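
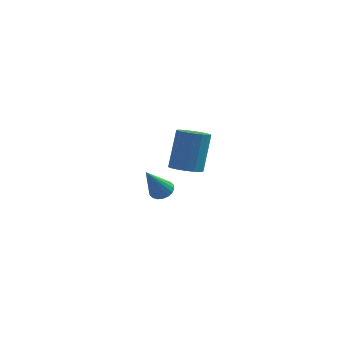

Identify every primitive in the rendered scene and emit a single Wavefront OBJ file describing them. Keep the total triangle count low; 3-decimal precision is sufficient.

v -3.001 1.494 -3.657
v -2.474 1.493 -3.499
v -3.439 0.646 -2.203
v -2.559 1.702 -3.403
v -2.732 1.869 -3.357
v -2.958 1.962 -3.371
v -3.192 1.963 -3.442
v -3.389 1.87 -3.555
v -3.508 1.704 -3.688
v -3.527 1.495 -3.815
v -3.442 1.287 -3.911
v -3.269 1.12 -3.957
v -3.043 1.026 -3.943
v -2.809 1.026 -3.873
v -2.612 1.118 -3.759
v -2.493 1.285 -3.626
v -0.859 -3.591 0.646
v -0.313 -3.274 0.454
v -0.175 -2.551 2.042
v -0.721 -2.869 2.234
v -0.546 -3.073 0.383
v -0.409 -2.35 1.971
v -0.851 -2.991 0.372
v -0.714 -2.268 1.96
v -1.158 -3.047 0.424
v -1.02 -2.324 2.012
v -1.396 -3.227 0.527
v -1.258 -2.504 2.115
v -1.511 -3.491 0.657
v -1.373 -2.768 2.245
v -1.477 -3.778 0.784
v -1.339 -3.055 2.372
v -1.301 -4.022 0.88
v -1.163 -3.299 2.468
v -1.024 -4.168 0.923
v -0.886 -3.445 2.51
v -0.709 -4.181 0.902
v -0.571 -3.458 2.489
v -0.428 -4.06 0.822
v -0.291 -3.337 2.41
v -0.246 -3.831 0.702
v -0.109 -3.108 2.29
v -0.205 -3.547 0.569
v -0.067 -2.825 2.157
f 2 1 4
f 2 4 3
f 4 1 5
f 4 5 3
f 5 1 6
f 5 6 3
f 6 1 7
f 6 7 3
f 7 1 8
f 7 8 3
f 8 1 9
f 8 9 3
f 9 1 10
f 9 10 3
f 10 1 11
f 10 11 3
f 11 1 12
f 11 12 3
f 12 1 13
f 12 13 3
f 13 1 14
f 13 14 3
f 14 1 15
f 14 15 3
f 15 1 16
f 15 16 3
f 16 1 2
f 16 2 3
f 18 17 21
f 18 21 19
f 19 21 22
f 19 22 20
f 21 17 23
f 21 23 22
f 22 23 24
f 22 24 20
f 23 17 25
f 23 25 24
f 24 25 26
f 24 26 20
f 25 17 27
f 25 27 26
f 26 27 28
f 26 28 20
f 27 17 29
f 27 29 28
f 28 29 30
f 28 30 20
f 29 17 31
f 29 31 30
f 30 31 32
f 30 32 20
f 31 17 33
f 31 33 32
f 32 33 34
f 32 34 20
f 33 17 35
f 33 35 34
f 34 35 36
f 34 36 20
f 35 17 37
f 35 37 36
f 36 37 38
f 36 38 20
f 37 17 39
f 37 39 38
f 38 39 40
f 38 40 20
f 39 17 41
f 39 41 40
f 40 41 42
f 40 42 20
f 41 17 43
f 41 43 42
f 42 43 44
f 42 44 20
f 43 17 18
f 43 18 44
f 44 18 19
f 44 19 20



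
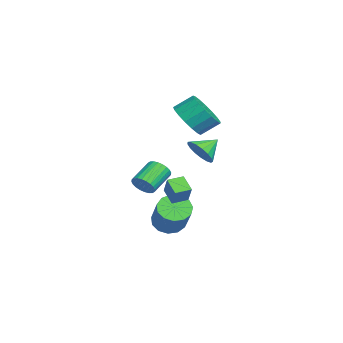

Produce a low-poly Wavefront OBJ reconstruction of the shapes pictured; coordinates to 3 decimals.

v -3.4 -0.949 3.318
v -3 -0.31 2.545
v -3.101 0.629 3.269
v -3.5 -0.011 4.042
v -3.51 -0.301 2.462
v -3.611 0.638 3.186
v -3.995 -0.44 2.575
v -4.095 0.499 3.299
v -4.343 -0.696 2.858
v -4.444 0.243 3.582
v -4.476 -1.01 3.247
v -4.576 -0.071 3.971
v -4.361 -1.31 3.652
v -4.462 -0.371 4.376
v -4.027 -1.528 3.98
v -4.128 -0.589 4.704
v -3.549 -1.613 4.157
v -3.649 -0.674 4.881
v -3.036 -1.546 4.142
v -3.137 -0.607 4.866
v -2.607 -1.343 3.937
v -2.708 -0.404 4.662
v -2.36 -1.049 3.591
v -2.46 -0.11 4.316
v -2.35 -0.733 3.183
v -2.451 0.206 3.907
v -2.581 -0.466 2.805
v -2.682 0.473 3.529
v -1.012 -2.969 -0.067
v -0.655 -3.024 0.473
v -1.65 -2.286 1.207
v -2.008 -2.231 0.667
v -0.566 -2.808 0.377
v -1.561 -2.069 1.11
v -0.544 -2.615 0.213
v -1.539 -1.877 0.946
v -0.594 -2.477 0.006
v -1.589 -1.739 0.739
v -0.707 -2.414 -0.212
v -1.703 -1.676 0.522
v -0.867 -2.435 -0.408
v -1.863 -1.697 0.326
v -1.049 -2.537 -0.551
v -2.045 -1.799 0.182
v -1.226 -2.706 -0.621
v -2.221 -1.967 0.112
v -1.37 -2.914 -0.607
v -2.365 -2.176 0.127
v -1.459 -3.131 -0.51
v -2.454 -2.392 0.223
v -1.481 -3.323 -0.346
v -2.476 -2.585 0.387
v -1.431 -3.461 -0.139
v -2.426 -2.723 0.594
v -1.317 -3.524 0.078
v -2.313 -2.786 0.812
v -1.157 -3.503 0.274
v -2.153 -2.765 1.008
v -0.975 -3.401 0.418
v -1.971 -2.663 1.151
v -0.799 -3.233 0.488
v -1.794 -2.494 1.221
v -1.11 -1.772 -2.358
v -0.519 -1.806 -2.968
v 0.961 -1.502 -1.553
v 0.37 -1.468 -0.942
v -0.649 -1.346 -2.931
v 0.831 -1.043 -1.516
v -0.925 -1.022 -2.712
v 0.555 -0.718 -1.297
v -1.259 -0.935 -2.381
v 0.221 -0.632 -0.966
v -1.547 -1.114 -2.042
v -0.067 -0.811 -0.627
v -1.695 -1.502 -1.803
v -0.215 -1.199 -0.388
v -1.658 -1.976 -1.741
v -0.178 -1.672 -0.326
v -1.447 -2.384 -1.874
v 0.033 -2.081 -0.459
v -1.129 -2.598 -2.161
v 0.351 -2.295 -0.746
v -0.805 -2.55 -2.51
v 0.675 -2.247 -1.095
v -0.577 -2.255 -2.811
v 0.903 -1.951 -1.396
v -2.872 -0.331 1.456
v -2.52 0.277 0.959
v -3.408 0.511 2.104
v -2.877 0.192 0.773
v -3.233 -0.012 0.743
v -3.506 -0.29 0.877
v -3.634 -0.576 1.143
v -3.587 -0.807 1.481
v -3.376 -0.928 1.813
v -3.05 -0.913 2.063
v -2.682 -0.764 2.174
v -2.358 -0.515 2.121
v -2.152 -0.225 1.915
v -2.11 0.041 1.604
v -2.243 0.222 1.259
v 0.79 -1.596 -0.505
v 0.117 -1.975 0.065
v 0.463 -0.852 -0.397
v -0.21 -1.23 0.173
v 1.47 -1.43 0.407
v 0.797 -1.808 0.977
v 1.143 -0.685 0.515
v 0.47 -1.064 1.085
f 2 1 5
f 2 5 3
f 3 5 6
f 3 6 4
f 5 1 7
f 5 7 6
f 6 7 8
f 6 8 4
f 7 1 9
f 7 9 8
f 8 9 10
f 8 10 4
f 9 1 11
f 9 11 10
f 10 11 12
f 10 12 4
f 11 1 13
f 11 13 12
f 12 13 14
f 12 14 4
f 13 1 15
f 13 15 14
f 14 15 16
f 14 16 4
f 15 1 17
f 15 17 16
f 16 17 18
f 16 18 4
f 17 1 19
f 17 19 18
f 18 19 20
f 18 20 4
f 19 1 21
f 19 21 20
f 20 21 22
f 20 22 4
f 21 1 23
f 21 23 22
f 22 23 24
f 22 24 4
f 23 1 25
f 23 25 24
f 24 25 26
f 24 26 4
f 25 1 27
f 25 27 26
f 26 27 28
f 26 28 4
f 27 1 2
f 27 2 28
f 28 2 3
f 28 3 4
f 30 29 33
f 30 33 31
f 31 33 34
f 31 34 32
f 33 29 35
f 33 35 34
f 34 35 36
f 34 36 32
f 35 29 37
f 35 37 36
f 36 37 38
f 36 38 32
f 37 29 39
f 37 39 38
f 38 39 40
f 38 40 32
f 39 29 41
f 39 41 40
f 40 41 42
f 40 42 32
f 41 29 43
f 41 43 42
f 42 43 44
f 42 44 32
f 43 29 45
f 43 45 44
f 44 45 46
f 44 46 32
f 45 29 47
f 45 47 46
f 46 47 48
f 46 48 32
f 47 29 49
f 47 49 48
f 48 49 50
f 48 50 32
f 49 29 51
f 49 51 50
f 50 51 52
f 50 52 32
f 51 29 53
f 51 53 52
f 52 53 54
f 52 54 32
f 53 29 55
f 53 55 54
f 54 55 56
f 54 56 32
f 55 29 57
f 55 57 56
f 56 57 58
f 56 58 32
f 57 29 59
f 57 59 58
f 58 59 60
f 58 60 32
f 59 29 61
f 59 61 60
f 60 61 62
f 60 62 32
f 61 29 30
f 61 30 62
f 62 30 31
f 62 31 32
f 64 63 67
f 64 67 65
f 65 67 68
f 65 68 66
f 67 63 69
f 67 69 68
f 68 69 70
f 68 70 66
f 69 63 71
f 69 71 70
f 70 71 72
f 70 72 66
f 71 63 73
f 71 73 72
f 72 73 74
f 72 74 66
f 73 63 75
f 73 75 74
f 74 75 76
f 74 76 66
f 75 63 77
f 75 77 76
f 76 77 78
f 76 78 66
f 77 63 79
f 77 79 78
f 78 79 80
f 78 80 66
f 79 63 81
f 79 81 80
f 80 81 82
f 80 82 66
f 81 63 83
f 81 83 82
f 82 83 84
f 82 84 66
f 83 63 85
f 83 85 84
f 84 85 86
f 84 86 66
f 85 63 64
f 85 64 86
f 86 64 65
f 86 65 66
f 88 87 90
f 88 90 89
f 90 87 91
f 90 91 89
f 91 87 92
f 91 92 89
f 92 87 93
f 92 93 89
f 93 87 94
f 93 94 89
f 94 87 95
f 94 95 89
f 95 87 96
f 95 96 89
f 96 87 97
f 96 97 89
f 97 87 98
f 97 98 89
f 98 87 99
f 98 99 89
f 99 87 100
f 99 100 89
f 100 87 101
f 100 101 89
f 101 87 88
f 101 88 89
f 103 105 102
f 106 103 102
f 102 105 104
f 104 106 102
f 103 109 105
f 107 103 106
f 107 109 103
f 105 109 104
f 108 106 104
f 104 109 108
f 108 107 106
f 109 107 108



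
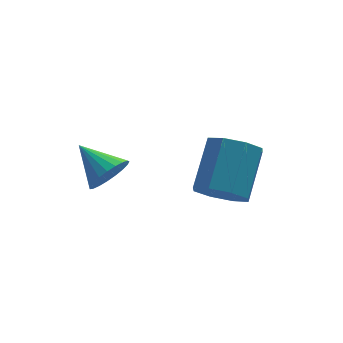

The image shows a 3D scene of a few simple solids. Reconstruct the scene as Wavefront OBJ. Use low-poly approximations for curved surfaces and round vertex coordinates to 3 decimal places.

v 0.898 -0.069 -2.538
v 1.821 -0.252 -2.956
v 2.706 1.167 -1.62
v 1.782 1.349 -1.202
v 1.435 0.332 -3.32
v 2.32 1.75 -1.984
v 0.734 0.68 -3.225
v 1.619 2.099 -1.89
v 0.129 0.589 -2.728
v 1.014 2.008 -1.393
v -0.026 0.113 -2.12
v 0.859 1.532 -0.784
v 0.36 -0.47 -1.756
v 1.245 0.948 -0.42
v 1.061 -0.819 -1.85
v 1.946 0.6 -0.515
v 1.666 -0.728 -2.347
v 2.551 0.691 -1.012
v -2.247 3.215 -3.522
v -1.639 3.817 -3.833
v -3.073 4.465 -2.718
v -1.9 3.821 -4.107
v -2.222 3.72 -4.279
v -2.547 3.532 -4.321
v -2.821 3.289 -4.225
v -2.996 3.033 -4.007
v -3.041 2.809 -3.706
v -2.949 2.655 -3.373
v -2.736 2.598 -3.065
v -2.438 2.648 -2.837
v -2.107 2.796 -2.727
v -1.801 3.016 -2.755
v -1.572 3.271 -2.915
v -1.459 3.516 -3.181
v -1.483 3.709 -3.505
f 2 1 5
f 2 5 3
f 3 5 6
f 3 6 4
f 5 1 7
f 5 7 6
f 6 7 8
f 6 8 4
f 7 1 9
f 7 9 8
f 8 9 10
f 8 10 4
f 9 1 11
f 9 11 10
f 10 11 12
f 10 12 4
f 11 1 13
f 11 13 12
f 12 13 14
f 12 14 4
f 13 1 15
f 13 15 14
f 14 15 16
f 14 16 4
f 15 1 17
f 15 17 16
f 16 17 18
f 16 18 4
f 17 1 2
f 17 2 18
f 18 2 3
f 18 3 4
f 20 19 22
f 20 22 21
f 22 19 23
f 22 23 21
f 23 19 24
f 23 24 21
f 24 19 25
f 24 25 21
f 25 19 26
f 25 26 21
f 26 19 27
f 26 27 21
f 27 19 28
f 27 28 21
f 28 19 29
f 28 29 21
f 29 19 30
f 29 30 21
f 30 19 31
f 30 31 21
f 31 19 32
f 31 32 21
f 32 19 33
f 32 33 21
f 33 19 34
f 33 34 21
f 34 19 35
f 34 35 21
f 35 19 20
f 35 20 21



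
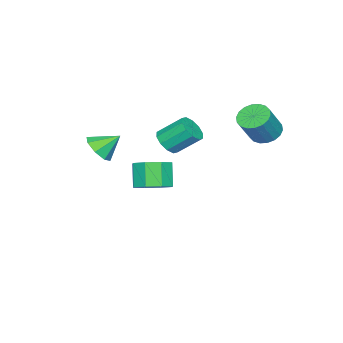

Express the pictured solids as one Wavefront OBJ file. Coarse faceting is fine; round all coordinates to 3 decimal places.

v -2.134 -0.861 0.833
v -1.603 -1.139 1.362
v -2.035 0.002 2.397
v -2.566 0.281 1.867
v -1.376 -0.8 1.082
v -1.808 0.341 2.117
v -1.439 -0.484 0.707
v -1.871 0.657 1.742
v -1.768 -0.312 0.38
v -2.2 0.829 1.415
v -2.236 -0.349 0.226
v -2.668 0.792 1.26
v -2.665 -0.582 0.303
v -3.097 0.559 1.338
v -2.892 -0.921 0.583
v -3.324 0.22 1.618
v -2.829 -1.237 0.958
v -3.261 -0.096 1.993
v -2.5 -1.409 1.285
v -2.932 -0.268 2.32
v -2.032 -1.372 1.44
v -2.464 -0.231 2.474
v 3.027 -1.533 2.557
v 3.606 -1.744 3.17
v 2.473 -0.707 3.363
v 3.81 -1.236 2.791
v 3.556 -0.902 2.275
v 2.991 -0.937 1.923
v 2.448 -1.321 1.943
v 2.243 -1.829 2.322
v 2.498 -2.163 2.839
v 3.062 -2.128 3.19
v -2.223 -1.707 -2.542
v -1.427 -2.325 -2.329
v -2.082 -2.732 -1.065
v -2.877 -2.113 -1.278
v -1.328 -1.597 -2.044
v -1.982 -2.004 -0.78
v -1.753 -0.933 -2.05
v -2.407 -1.34 -0.786
v -2.453 -0.722 -2.344
v -3.107 -1.129 -1.081
v -3.018 -1.088 -2.755
v -3.673 -1.495 -1.491
v -3.118 -1.816 -3.04
v -3.772 -2.223 -1.776
v -2.693 -2.48 -3.034
v -3.347 -2.887 -1.77
v -1.993 -2.691 -2.739
v -2.647 -3.098 -1.476
v -3.159 3.861 2.29
v -2.527 4.27 1.896
v -1.549 4.089 3.276
v -2.181 3.679 3.67
v -2.715 4.551 2.067
v -1.738 4.369 3.446
v -2.991 4.694 2.282
v -2.014 4.513 3.661
v -3.301 4.673 2.498
v -2.324 4.491 3.877
v -3.582 4.49 2.674
v -2.605 4.309 4.053
v -3.78 4.183 2.773
v -2.802 4.002 4.152
v -3.854 3.812 2.777
v -2.877 3.631 4.156
v -3.791 3.451 2.684
v -2.813 3.27 4.064
v -3.602 3.171 2.514
v -2.625 2.989 3.893
v -3.326 3.027 2.299
v -2.349 2.846 3.678
v -3.016 3.049 2.083
v -2.039 2.867 3.462
v -2.735 3.231 1.907
v -1.758 3.05 3.286
v -2.538 3.538 1.808
v -1.56 3.357 3.187
v -2.463 3.909 1.804
v -1.486 3.728 3.183
f 2 1 5
f 2 5 3
f 3 5 6
f 3 6 4
f 5 1 7
f 5 7 6
f 6 7 8
f 6 8 4
f 7 1 9
f 7 9 8
f 8 9 10
f 8 10 4
f 9 1 11
f 9 11 10
f 10 11 12
f 10 12 4
f 11 1 13
f 11 13 12
f 12 13 14
f 12 14 4
f 13 1 15
f 13 15 14
f 14 15 16
f 14 16 4
f 15 1 17
f 15 17 16
f 16 17 18
f 16 18 4
f 17 1 19
f 17 19 18
f 18 19 20
f 18 20 4
f 19 1 21
f 19 21 20
f 20 21 22
f 20 22 4
f 21 1 2
f 21 2 22
f 22 2 3
f 22 3 4
f 24 23 26
f 24 26 25
f 26 23 27
f 26 27 25
f 27 23 28
f 27 28 25
f 28 23 29
f 28 29 25
f 29 23 30
f 29 30 25
f 30 23 31
f 30 31 25
f 31 23 32
f 31 32 25
f 32 23 24
f 32 24 25
f 34 33 37
f 34 37 35
f 35 37 38
f 35 38 36
f 37 33 39
f 37 39 38
f 38 39 40
f 38 40 36
f 39 33 41
f 39 41 40
f 40 41 42
f 40 42 36
f 41 33 43
f 41 43 42
f 42 43 44
f 42 44 36
f 43 33 45
f 43 45 44
f 44 45 46
f 44 46 36
f 45 33 47
f 45 47 46
f 46 47 48
f 46 48 36
f 47 33 49
f 47 49 48
f 48 49 50
f 48 50 36
f 49 33 34
f 49 34 50
f 50 34 35
f 50 35 36
f 52 51 55
f 52 55 53
f 53 55 56
f 53 56 54
f 55 51 57
f 55 57 56
f 56 57 58
f 56 58 54
f 57 51 59
f 57 59 58
f 58 59 60
f 58 60 54
f 59 51 61
f 59 61 60
f 60 61 62
f 60 62 54
f 61 51 63
f 61 63 62
f 62 63 64
f 62 64 54
f 63 51 65
f 63 65 64
f 64 65 66
f 64 66 54
f 65 51 67
f 65 67 66
f 66 67 68
f 66 68 54
f 67 51 69
f 67 69 68
f 68 69 70
f 68 70 54
f 69 51 71
f 69 71 70
f 70 71 72
f 70 72 54
f 71 51 73
f 71 73 72
f 72 73 74
f 72 74 54
f 73 51 75
f 73 75 74
f 74 75 76
f 74 76 54
f 75 51 77
f 75 77 76
f 76 77 78
f 76 78 54
f 77 51 79
f 77 79 78
f 78 79 80
f 78 80 54
f 79 51 52
f 79 52 80
f 80 52 53
f 80 53 54



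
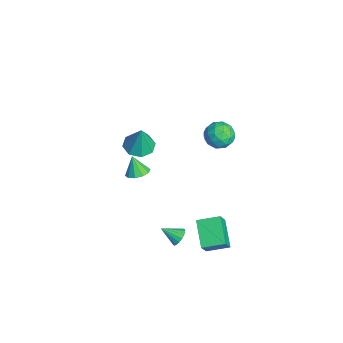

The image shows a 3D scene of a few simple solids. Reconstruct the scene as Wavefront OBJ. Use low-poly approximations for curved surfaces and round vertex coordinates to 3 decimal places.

v 2.445 2.156 -3.709
v 3.184 1.687 -2.418
v 2.695 3.606 -3.325
v 3.434 3.136 -2.034
v 4.166 2.124 -4.706
v 4.905 1.654 -3.415
v 4.416 3.573 -4.322
v 5.155 3.104 -3.031
v 0.28 4.238 3.95
v 1.095 4.473 3.365
v 0.705 2.627 3.895
v 1.52 2.862 3.31
v 1.495 3.151 4.299
v 1.232 4.147 4.333
v 0.568 2.953 2.927
v 0.305 3.949 2.961
v 1.273 3.679 2.733
v 1.846 3.802 3.58
v -0.046 3.298 3.68
v 0.527 3.421 4.527
v 0.65 4.497 3.662
v 1.15 2.603 3.598
v 1.136 2.773 4.179
v 1.614 2.911 3.835
v 0.731 4.305 4.231
v 1.21 4.444 3.887
v 1.445 3.667 4.436
v 0.59 2.656 3.373
v 1.069 2.795 3.029
v 0.186 4.189 3.425
v 0.664 4.327 3.081
v 0.355 3.433 2.824
v 1.233 4.168 2.947
v 1.484 3.221 2.915
v 0.924 3.275 2.69
v 0.769 3.86 2.71
v 1.57 4.24 3.445
v 1.821 3.293 3.413
v 1.806 3.464 3.994
v 1.651 4.049 4.014
v 1.675 3.774 3.073
v -0.021 3.807 3.847
v 0.23 2.86 3.815
v 0.149 3.051 3.246
v -0.006 3.636 3.266
v 0.316 3.879 4.345
v 0.567 2.932 4.313
v 1.031 3.24 4.55
v 0.876 3.825 4.57
v 0.125 3.326 4.187
v 1.572 -1.595 1.515
v 2.02 -2.245 1.553
v 1.108 -1.845 2.725
v 2.28 -1.871 1.73
v 2.27 -1.393 1.824
v 1.993 -0.991 1.801
v 1.555 -0.82 1.668
v 1.124 -0.946 1.477
v 0.864 -1.319 1.3
v 0.874 -1.798 1.205
v 1.151 -2.199 1.229
v 1.589 -2.37 1.362
v -4.139 -0.538 -1.594
v -3.392 0.197 -1.807
v -3.641 -0.462 0.414
v -4.121 0.53 -1.639
v -4.861 0.237 -1.444
v -5.178 -0.51 -1.337
v -4.886 -1.274 -1.38
v -4.157 -1.607 -1.548
v -3.418 -1.314 -1.743
v -3.101 -0.567 -1.851
v 3.707 0.522 -3.368
v 4.228 0.617 -2.957
v 3.333 -0.522 -2.652
v 3.993 0.792 -2.825
v 3.693 0.904 -2.818
v 3.396 0.929 -2.936
v 3.17 0.861 -3.154
v 3.067 0.715 -3.42
v 3.111 0.525 -3.675
v 3.292 0.334 -3.859
v 3.567 0.186 -3.931
v 3.874 0.115 -3.873
v 4.144 0.138 -3.7
v 4.313 0.248 -3.451
v 4.343 0.421 -3.183
f 2 4 1
f 5 2 1
f 1 4 3
f 3 5 1
f 2 8 4
f 6 2 5
f 6 8 2
f 4 8 3
f 7 5 3
f 3 8 7
f 7 6 5
f 8 6 7
f 9 46 25
f 46 20 49
f 25 49 14
f 46 49 25
f 9 25 21
f 25 14 26
f 21 26 10
f 25 26 21
f 9 21 30
f 21 10 31
f 30 31 16
f 21 31 30
f 9 30 42
f 30 16 45
f 42 45 19
f 30 45 42
f 9 42 46
f 42 19 50
f 46 50 20
f 42 50 46
f 10 26 37
f 26 14 40
f 37 40 18
f 26 40 37
f 14 49 27
f 49 20 48
f 27 48 13
f 49 48 27
f 20 50 47
f 50 19 43
f 47 43 11
f 50 43 47
f 19 45 44
f 45 16 32
f 44 32 15
f 45 32 44
f 16 31 36
f 31 10 33
f 36 33 17
f 31 33 36
f 12 38 24
f 38 18 39
f 24 39 13
f 38 39 24
f 12 24 22
f 24 13 23
f 22 23 11
f 24 23 22
f 12 22 29
f 22 11 28
f 29 28 15
f 22 28 29
f 12 29 34
f 29 15 35
f 34 35 17
f 29 35 34
f 12 34 38
f 34 17 41
f 38 41 18
f 34 41 38
f 13 39 27
f 39 18 40
f 27 40 14
f 39 40 27
f 11 23 47
f 23 13 48
f 47 48 20
f 23 48 47
f 15 28 44
f 28 11 43
f 44 43 19
f 28 43 44
f 17 35 36
f 35 15 32
f 36 32 16
f 35 32 36
f 18 41 37
f 41 17 33
f 37 33 10
f 41 33 37
f 52 51 54
f 52 54 53
f 54 51 55
f 54 55 53
f 55 51 56
f 55 56 53
f 56 51 57
f 56 57 53
f 57 51 58
f 57 58 53
f 58 51 59
f 58 59 53
f 59 51 60
f 59 60 53
f 60 51 61
f 60 61 53
f 61 51 62
f 61 62 53
f 62 51 52
f 62 52 53
f 64 63 66
f 64 66 65
f 66 63 67
f 66 67 65
f 67 63 68
f 67 68 65
f 68 63 69
f 68 69 65
f 69 63 70
f 69 70 65
f 70 63 71
f 70 71 65
f 71 63 72
f 71 72 65
f 72 63 64
f 72 64 65
f 74 73 76
f 74 76 75
f 76 73 77
f 76 77 75
f 77 73 78
f 77 78 75
f 78 73 79
f 78 79 75
f 79 73 80
f 79 80 75
f 80 73 81
f 80 81 75
f 81 73 82
f 81 82 75
f 82 73 83
f 82 83 75
f 83 73 84
f 83 84 75
f 84 73 85
f 84 85 75
f 85 73 86
f 85 86 75
f 86 73 87
f 86 87 75
f 87 73 74
f 87 74 75



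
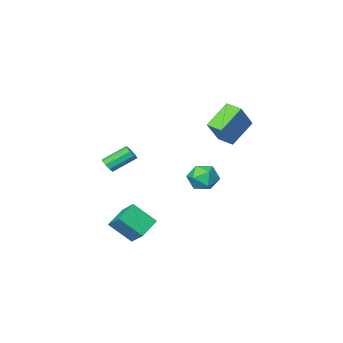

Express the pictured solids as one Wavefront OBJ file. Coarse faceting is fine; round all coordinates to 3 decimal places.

v -2.865 -2.43 0.561
v -4.274 -2.698 1.775
v -3.183 -1.507 0.395
v -4.592 -1.775 1.61
v -1.708 -1.765 2.05
v -3.117 -2.033 3.265
v -2.026 -0.842 1.885
v -3.435 -1.11 3.099
v 3.094 -2.368 -3.381
v 2.986 -1.413 -2.613
v 2.148 -1.556 -4.522
v 2.04 -0.602 -3.754
v 4.28 -1.778 -3.946
v 4.172 -0.824 -3.178
v 3.334 -0.967 -5.087
v 3.226 -0.012 -4.319
v 3.251 -3.637 -0.567
v 3.422 -3.926 -0.183
v 2.221 -3.452 0.71
v 2.049 -3.163 0.327
v 3.562 -3.607 -0.164
v 2.361 -3.133 0.729
v 3.556 -3.302 -0.333
v 2.355 -2.828 0.56
v 3.407 -3.154 -0.612
v 2.206 -2.68 0.281
v 3.185 -3.232 -0.869
v 1.984 -2.758 0.024
v 2.994 -3.499 -0.985
v 1.792 -3.026 -0.092
v 2.922 -3.831 -0.905
v 1.721 -3.357 -0.012
v 3.005 -4.072 -0.666
v 1.803 -3.598 0.227
v 3.202 -4.11 -0.381
v 2.001 -3.636 0.512
v -3.444 -3.136 -2.778
v -2.521 -2.904 -3.046
v -2.979 -4.636 -2.474
v -2.056 -4.404 -2.742
v -2.439 -4.028 -1.911
v -2.726 -3.102 -2.099
v -2.774 -4.438 -3.421
v -3.061 -3.512 -3.609
v -2.107 -3.709 -3.443
v -1.9 -3.456 -2.51
v -3.6 -4.084 -3.01
v -3.393 -3.831 -2.077
f 2 4 1
f 5 2 1
f 1 4 3
f 3 5 1
f 2 8 4
f 6 2 5
f 6 8 2
f 4 8 3
f 7 5 3
f 3 8 7
f 7 6 5
f 8 6 7
f 10 12 9
f 13 10 9
f 9 12 11
f 11 13 9
f 10 16 12
f 14 10 13
f 14 16 10
f 12 16 11
f 15 13 11
f 11 16 15
f 15 14 13
f 16 14 15
f 18 17 21
f 18 21 19
f 19 21 22
f 19 22 20
f 21 17 23
f 21 23 22
f 22 23 24
f 22 24 20
f 23 17 25
f 23 25 24
f 24 25 26
f 24 26 20
f 25 17 27
f 25 27 26
f 26 27 28
f 26 28 20
f 27 17 29
f 27 29 28
f 28 29 30
f 28 30 20
f 29 17 31
f 29 31 30
f 30 31 32
f 30 32 20
f 31 17 33
f 31 33 32
f 32 33 34
f 32 34 20
f 33 17 35
f 33 35 34
f 34 35 36
f 34 36 20
f 35 17 18
f 35 18 36
f 36 18 19
f 36 19 20
f 37 48 42
f 37 42 38
f 37 38 44
f 37 44 47
f 37 47 48
f 38 42 46
f 42 48 41
f 48 47 39
f 47 44 43
f 44 38 45
f 40 46 41
f 40 41 39
f 40 39 43
f 40 43 45
f 40 45 46
f 41 46 42
f 39 41 48
f 43 39 47
f 45 43 44
f 46 45 38



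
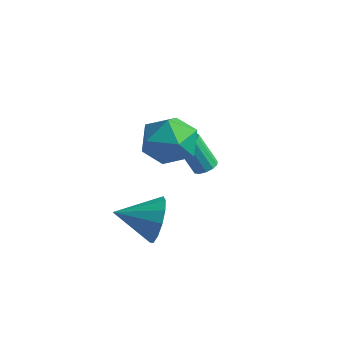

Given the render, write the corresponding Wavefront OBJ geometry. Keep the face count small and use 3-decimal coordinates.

v -1.759 0.419 -0.87
v -1.419 0.048 -0.788
v -2.081 -0.25 0.593
v -2.421 0.121 0.51
v -1.304 0.288 -0.68
v -1.966 -0.01 0.7
v -1.333 0.57 -0.634
v -1.995 0.272 0.747
v -1.498 0.804 -0.662
v -2.16 0.506 0.719
v -1.745 0.916 -0.756
v -2.407 0.618 0.624
v -1.997 0.87 -0.887
v -2.659 0.572 0.494
v -2.173 0.681 -1.012
v -2.835 0.383 0.368
v -2.218 0.408 -1.093
v -2.88 0.11 0.288
v -2.117 0.14 -1.102
v -2.779 -0.158 0.278
v -1.902 -0.041 -1.038
v -2.565 -0.339 0.342
v -1.642 -0.075 -0.921
v -2.305 -0.373 0.46
v -1.178 -1.111 1.728
v -0.658 -1.49 2.714
v -2.142 -2.75 1.606
v -1.622 -3.129 2.592
v -2.404 -2.249 2.639
v -1.808 -1.236 2.714
v -0.992 -3.004 1.606
v -0.396 -1.991 1.681
v -0.543 -2.66 2.639
v -1.416 -2.194 3.277
v -1.384 -2.046 1.043
v -2.257 -1.58 1.681
v -1.421 -2.786 -1.766
v -0.904 -2.974 -0.871
v -2.619 -3.834 -1.294
v -1.263 -2.515 -0.764
v -1.671 -2.143 -0.975
v -2.001 -1.975 -1.437
v -2.146 -2.064 -2.004
v -2.061 -2.383 -2.495
v -1.773 -2.83 -2.755
v -1.373 -3.263 -2.701
v -0.988 -3.544 -2.35
v -0.741 -3.585 -1.814
v -0.71 -3.372 -1.263
f 2 1 5
f 2 5 3
f 3 5 6
f 3 6 4
f 5 1 7
f 5 7 6
f 6 7 8
f 6 8 4
f 7 1 9
f 7 9 8
f 8 9 10
f 8 10 4
f 9 1 11
f 9 11 10
f 10 11 12
f 10 12 4
f 11 1 13
f 11 13 12
f 12 13 14
f 12 14 4
f 13 1 15
f 13 15 14
f 14 15 16
f 14 16 4
f 15 1 17
f 15 17 16
f 16 17 18
f 16 18 4
f 17 1 19
f 17 19 18
f 18 19 20
f 18 20 4
f 19 1 21
f 19 21 20
f 20 21 22
f 20 22 4
f 21 1 23
f 21 23 22
f 22 23 24
f 22 24 4
f 23 1 2
f 23 2 24
f 24 2 3
f 24 3 4
f 25 36 30
f 25 30 26
f 25 26 32
f 25 32 35
f 25 35 36
f 26 30 34
f 30 36 29
f 36 35 27
f 35 32 31
f 32 26 33
f 28 34 29
f 28 29 27
f 28 27 31
f 28 31 33
f 28 33 34
f 29 34 30
f 27 29 36
f 31 27 35
f 33 31 32
f 34 33 26
f 38 37 40
f 38 40 39
f 40 37 41
f 40 41 39
f 41 37 42
f 41 42 39
f 42 37 43
f 42 43 39
f 43 37 44
f 43 44 39
f 44 37 45
f 44 45 39
f 45 37 46
f 45 46 39
f 46 37 47
f 46 47 39
f 47 37 48
f 47 48 39
f 48 37 49
f 48 49 39
f 49 37 38
f 49 38 39



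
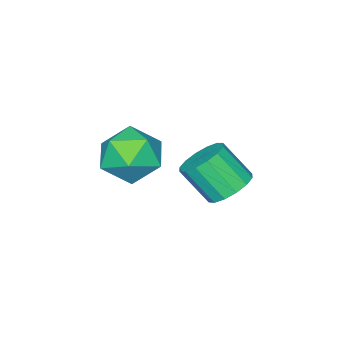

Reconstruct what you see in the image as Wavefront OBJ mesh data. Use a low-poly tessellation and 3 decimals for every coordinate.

v -1.183 3.747 0.575
v -0.732 4.426 0.979
v -0.366 3.453 2.209
v -0.817 2.773 1.805
v -1.174 4.461 1.139
v -0.808 3.488 2.368
v -1.618 4.305 1.147
v -1.253 3.332 2.376
v -1.946 3.999 1.002
v -1.58 3.026 2.231
v -2.069 3.626 0.743
v -1.703 2.652 1.972
v -1.955 3.284 0.439
v -1.589 2.311 1.668
v -1.634 3.067 0.171
v -1.268 2.094 1.401
v -1.192 3.032 0.012
v -0.826 2.059 1.241
v -0.747 3.188 0.004
v -0.382 2.215 1.233
v -0.42 3.494 0.149
v -0.054 2.521 1.378
v -0.297 3.868 0.408
v 0.069 2.894 1.637
v -0.411 4.209 0.712
v -0.045 3.236 1.941
v 2.09 3.203 4.449
v 3.042 3.345 3.789
v 1.438 1.915 3.231
v 2.39 2.057 2.571
v 2.476 1.551 3.619
v 2.88 2.346 4.372
v 1.6 2.914 2.648
v 2.004 3.709 3.401
v 2.74 3.166 2.676
v 3.281 2.324 3.276
v 1.199 2.936 3.744
v 1.74 2.094 4.344
f 2 1 5
f 2 5 3
f 3 5 6
f 3 6 4
f 5 1 7
f 5 7 6
f 6 7 8
f 6 8 4
f 7 1 9
f 7 9 8
f 8 9 10
f 8 10 4
f 9 1 11
f 9 11 10
f 10 11 12
f 10 12 4
f 11 1 13
f 11 13 12
f 12 13 14
f 12 14 4
f 13 1 15
f 13 15 14
f 14 15 16
f 14 16 4
f 15 1 17
f 15 17 16
f 16 17 18
f 16 18 4
f 17 1 19
f 17 19 18
f 18 19 20
f 18 20 4
f 19 1 21
f 19 21 20
f 20 21 22
f 20 22 4
f 21 1 23
f 21 23 22
f 22 23 24
f 22 24 4
f 23 1 25
f 23 25 24
f 24 25 26
f 24 26 4
f 25 1 2
f 25 2 26
f 26 2 3
f 26 3 4
f 27 38 32
f 27 32 28
f 27 28 34
f 27 34 37
f 27 37 38
f 28 32 36
f 32 38 31
f 38 37 29
f 37 34 33
f 34 28 35
f 30 36 31
f 30 31 29
f 30 29 33
f 30 33 35
f 30 35 36
f 31 36 32
f 29 31 38
f 33 29 37
f 35 33 34
f 36 35 28



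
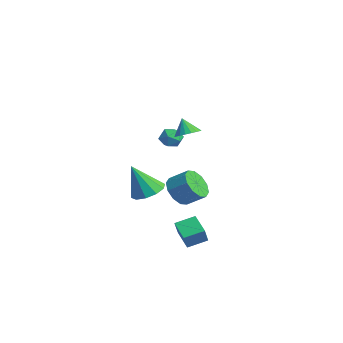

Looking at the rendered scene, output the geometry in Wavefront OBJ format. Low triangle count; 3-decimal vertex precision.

v 2.866 1.37 3.362
v 3.254 0.756 3.432
v 2.434 1.21 4.338
v 3.452 0.981 3.557
v 3.534 1.283 3.643
v 3.484 1.603 3.673
v 3.311 1.876 3.642
v 3.051 2.05 3.555
v 2.753 2.088 3.43
v 2.478 1.985 3.291
v 2.28 1.759 3.166
v 2.198 1.457 3.08
v 2.248 1.138 3.05
v 2.421 0.864 3.081
v 2.682 0.691 3.168
v 2.979 0.652 3.294
v 0.161 1.7 2.74
v 0.667 2.036 2.325
v 0.513 0.644 2.315
v 1.019 0.98 1.9
v 1.093 0.967 2.632
v 0.876 1.619 2.895
v 0.304 1.061 1.745
v 0.087 1.713 2.008
v 0.756 1.641 1.71
v 1.244 1.583 2.258
v -0.064 1.097 2.382
v 0.424 1.039 2.93
v 0.796 1.65 -1.611
v 1.279 1.969 -2.451
v 2.006 2.77 -1.73
v 1.524 2.45 -0.889
v 0.778 2.342 -2.36
v 1.505 3.142 -1.639
v 0.285 2.45 -1.983
v 1.012 3.25 -1.261
v -0.013 2.252 -1.464
v 0.714 3.053 -0.742
v -0.002 1.825 -1
v 0.725 2.625 -0.279
v 0.314 1.33 -0.77
v 1.041 2.131 -0.049
v 0.815 0.958 -0.861
v 1.542 1.758 -0.14
v 1.308 0.85 -1.239
v 2.035 1.65 -0.517
v 1.606 1.047 -1.758
v 2.333 1.848 -1.036
v 1.595 1.475 -2.221
v 2.322 2.275 -1.5
v -3.404 1.555 -3.127
v -2.643 2.191 -2.753
v -3.596 0.625 -1.153
v -3.218 2.492 -2.668
v -3.865 2.435 -2.757
v -4.335 2.042 -2.988
v -4.45 1.463 -3.272
v -4.166 0.919 -3.5
v -3.59 0.618 -3.586
v -2.944 0.675 -3.497
v -2.473 1.068 -3.266
v -2.358 1.647 -2.982
v 3.296 1.165 -4.698
v 2.208 1.085 -4.049
v 3.455 2.284 -4.295
v 2.367 2.204 -3.645
v 3.953 0.696 -3.655
v 2.865 0.616 -3.005
v 4.112 1.815 -3.251
v 3.024 1.735 -2.602
f 2 1 4
f 2 4 3
f 4 1 5
f 4 5 3
f 5 1 6
f 5 6 3
f 6 1 7
f 6 7 3
f 7 1 8
f 7 8 3
f 8 1 9
f 8 9 3
f 9 1 10
f 9 10 3
f 10 1 11
f 10 11 3
f 11 1 12
f 11 12 3
f 12 1 13
f 12 13 3
f 13 1 14
f 13 14 3
f 14 1 15
f 14 15 3
f 15 1 16
f 15 16 3
f 16 1 2
f 16 2 3
f 17 28 22
f 17 22 18
f 17 18 24
f 17 24 27
f 17 27 28
f 18 22 26
f 22 28 21
f 28 27 19
f 27 24 23
f 24 18 25
f 20 26 21
f 20 21 19
f 20 19 23
f 20 23 25
f 20 25 26
f 21 26 22
f 19 21 28
f 23 19 27
f 25 23 24
f 26 25 18
f 30 29 33
f 30 33 31
f 31 33 34
f 31 34 32
f 33 29 35
f 33 35 34
f 34 35 36
f 34 36 32
f 35 29 37
f 35 37 36
f 36 37 38
f 36 38 32
f 37 29 39
f 37 39 38
f 38 39 40
f 38 40 32
f 39 29 41
f 39 41 40
f 40 41 42
f 40 42 32
f 41 29 43
f 41 43 42
f 42 43 44
f 42 44 32
f 43 29 45
f 43 45 44
f 44 45 46
f 44 46 32
f 45 29 47
f 45 47 46
f 46 47 48
f 46 48 32
f 47 29 49
f 47 49 48
f 48 49 50
f 48 50 32
f 49 29 30
f 49 30 50
f 50 30 31
f 50 31 32
f 52 51 54
f 52 54 53
f 54 51 55
f 54 55 53
f 55 51 56
f 55 56 53
f 56 51 57
f 56 57 53
f 57 51 58
f 57 58 53
f 58 51 59
f 58 59 53
f 59 51 60
f 59 60 53
f 60 51 61
f 60 61 53
f 61 51 62
f 61 62 53
f 62 51 52
f 62 52 53
f 64 66 63
f 67 64 63
f 63 66 65
f 65 67 63
f 64 70 66
f 68 64 67
f 68 70 64
f 66 70 65
f 69 67 65
f 65 70 69
f 69 68 67
f 70 68 69



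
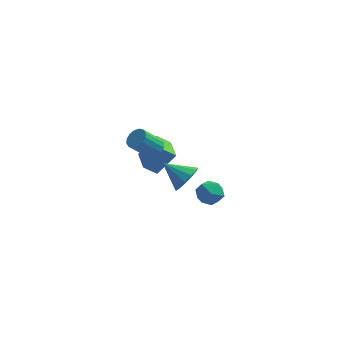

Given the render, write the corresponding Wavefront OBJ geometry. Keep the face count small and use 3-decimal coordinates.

v -1.328 2.865 -3.252
v -2.167 2.646 -2.543
v -1.882 4.583 -3.377
v -2.721 4.365 -2.667
v -0.199 3.335 -1.773
v -1.038 3.117 -1.063
v -0.753 5.054 -1.897
v -1.592 4.835 -1.188
v 2.944 -1.965 0.163
v 3.369 -2.424 -0.602
v 1.591 -1.816 -0.678
v 2.016 -2.275 -1.443
v 1.809 -2.778 -0.617
v 2.645 -2.87 -0.098
v 2.315 -1.37 -1.182
v 3.151 -1.462 -0.663
v 2.98 -2.057 -1.433
v 2.667 -2.927 -1.084
v 2.293 -1.313 -0.196
v 1.98 -2.183 0.153
v 1.319 -4.019 2.026
v 1.904 -4.037 2.886
v -0.119 -3.621 3.014
v 1.92 -3.487 2.687
v 1.746 -3.105 2.278
v 1.436 -3.013 1.789
v 1.088 -3.241 1.376
v 0.815 -3.716 1.169
v 0.701 -4.288 1.234
v 0.784 -4.774 1.551
v 1.037 -5.02 2.018
v 1.379 -4.949 2.489
v 1.703 -4.583 2.812
v -1.315 1.602 0.186
v -0.842 1.003 0.293
v -1.873 0.419 1.581
v -2.345 1.018 1.474
v -0.703 1.288 0.534
v -1.734 0.705 1.822
v -0.728 1.658 0.681
v -1.759 1.074 1.969
v -0.909 2.012 0.696
v -1.94 1.429 1.984
v -1.2 2.257 0.575
v -2.231 1.673 1.863
v -1.521 2.326 0.349
v -2.552 1.742 1.637
v -1.787 2.201 0.079
v -2.818 1.617 1.367
v -1.926 1.915 -0.162
v -2.957 1.332 1.126
v -1.901 1.546 -0.309
v -2.932 0.962 0.979
v -1.72 1.191 -0.324
v -2.751 0.608 0.964
v -1.429 0.947 -0.203
v -2.46 0.363 1.085
v -1.108 0.878 0.023
v -2.139 0.294 1.311
f 2 4 1
f 5 2 1
f 1 4 3
f 3 5 1
f 2 8 4
f 6 2 5
f 6 8 2
f 4 8 3
f 7 5 3
f 3 8 7
f 7 6 5
f 8 6 7
f 9 20 14
f 9 14 10
f 9 10 16
f 9 16 19
f 9 19 20
f 10 14 18
f 14 20 13
f 20 19 11
f 19 16 15
f 16 10 17
f 12 18 13
f 12 13 11
f 12 11 15
f 12 15 17
f 12 17 18
f 13 18 14
f 11 13 20
f 15 11 19
f 17 15 16
f 18 17 10
f 22 21 24
f 22 24 23
f 24 21 25
f 24 25 23
f 25 21 26
f 25 26 23
f 26 21 27
f 26 27 23
f 27 21 28
f 27 28 23
f 28 21 29
f 28 29 23
f 29 21 30
f 29 30 23
f 30 21 31
f 30 31 23
f 31 21 32
f 31 32 23
f 32 21 33
f 32 33 23
f 33 21 22
f 33 22 23
f 35 34 38
f 35 38 36
f 36 38 39
f 36 39 37
f 38 34 40
f 38 40 39
f 39 40 41
f 39 41 37
f 40 34 42
f 40 42 41
f 41 42 43
f 41 43 37
f 42 34 44
f 42 44 43
f 43 44 45
f 43 45 37
f 44 34 46
f 44 46 45
f 45 46 47
f 45 47 37
f 46 34 48
f 46 48 47
f 47 48 49
f 47 49 37
f 48 34 50
f 48 50 49
f 49 50 51
f 49 51 37
f 50 34 52
f 50 52 51
f 51 52 53
f 51 53 37
f 52 34 54
f 52 54 53
f 53 54 55
f 53 55 37
f 54 34 56
f 54 56 55
f 55 56 57
f 55 57 37
f 56 34 58
f 56 58 57
f 57 58 59
f 57 59 37
f 58 34 35
f 58 35 59
f 59 35 36
f 59 36 37



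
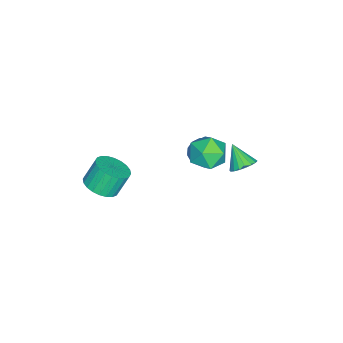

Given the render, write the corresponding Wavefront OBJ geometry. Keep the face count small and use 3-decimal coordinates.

v -2.343 0.833 2.127
v -1.637 1.684 2.26
v -1.483 -0.084 3.42
v -0.777 0.767 3.553
v -1.843 0.875 3.859
v -2.375 1.442 3.06
v -0.745 0.158 2.62
v -1.277 0.725 1.821
v -0.649 1.267 2.565
v -1.327 1.71 3.331
v -1.793 -0.11 2.349
v -2.471 0.333 3.115
v -2.252 2.46 1.615
v -1.581 2.471 1.973
v -2.788 1.66 2.645
v -1.739 2.741 2.101
v -1.999 2.956 2.133
v -2.308 3.072 2.062
v -2.607 3.068 1.903
v -2.835 2.943 1.686
v -2.947 2.722 1.456
v -2.922 2.449 1.258
v -2.764 2.179 1.13
v -2.505 1.964 1.098
v -2.195 1.848 1.169
v -1.897 1.852 1.328
v -1.669 1.978 1.544
v -1.556 2.198 1.774
v 2.717 -3.216 2.989
v 3.589 -3.279 3.385
v 3.075 -2.807 4.588
v 2.203 -2.744 4.191
v 3.594 -2.929 3.251
v 3.081 -2.458 4.454
v 3.467 -2.623 3.076
v 2.954 -2.152 4.279
v 3.225 -2.407 2.889
v 2.712 -1.936 4.091
v 2.906 -2.315 2.716
v 2.392 -1.843 3.919
v 2.557 -2.359 2.585
v 2.044 -1.888 3.788
v 2.234 -2.534 2.515
v 1.72 -2.063 3.718
v 1.983 -2.813 2.518
v 1.47 -2.341 3.721
v 1.845 -3.153 2.592
v 1.331 -2.681 3.795
v 1.839 -3.502 2.726
v 1.326 -3.031 3.929
v 1.966 -3.808 2.901
v 1.453 -3.337 4.104
v 2.208 -4.024 3.089
v 1.695 -3.553 4.291
v 2.528 -4.117 3.261
v 2.014 -3.645 4.464
v 2.876 -4.072 3.392
v 2.363 -3.601 4.595
v 3.2 -3.897 3.462
v 2.686 -3.426 4.665
v 3.45 -3.619 3.459
v 2.937 -3.147 4.662
v -3.993 -0.294 0.036
v -3.559 0.435 -0.105
v -3.227 -0.486 1.404
v -3.924 0.559 0.117
v -4.308 0.455 0.317
v -4.607 0.15 0.442
v -4.742 -0.274 0.457
v -4.676 -0.703 0.36
v -4.427 -1.023 0.176
v -4.061 -1.147 -0.046
v -3.678 -1.043 -0.246
v -3.378 -0.738 -0.37
v -3.244 -0.314 -0.386
v -3.31 0.115 -0.289
f 1 12 6
f 1 6 2
f 1 2 8
f 1 8 11
f 1 11 12
f 2 6 10
f 6 12 5
f 12 11 3
f 11 8 7
f 8 2 9
f 4 10 5
f 4 5 3
f 4 3 7
f 4 7 9
f 4 9 10
f 5 10 6
f 3 5 12
f 7 3 11
f 9 7 8
f 10 9 2
f 14 13 16
f 14 16 15
f 16 13 17
f 16 17 15
f 17 13 18
f 17 18 15
f 18 13 19
f 18 19 15
f 19 13 20
f 19 20 15
f 20 13 21
f 20 21 15
f 21 13 22
f 21 22 15
f 22 13 23
f 22 23 15
f 23 13 24
f 23 24 15
f 24 13 25
f 24 25 15
f 25 13 26
f 25 26 15
f 26 13 27
f 26 27 15
f 27 13 28
f 27 28 15
f 28 13 14
f 28 14 15
f 30 29 33
f 30 33 31
f 31 33 34
f 31 34 32
f 33 29 35
f 33 35 34
f 34 35 36
f 34 36 32
f 35 29 37
f 35 37 36
f 36 37 38
f 36 38 32
f 37 29 39
f 37 39 38
f 38 39 40
f 38 40 32
f 39 29 41
f 39 41 40
f 40 41 42
f 40 42 32
f 41 29 43
f 41 43 42
f 42 43 44
f 42 44 32
f 43 29 45
f 43 45 44
f 44 45 46
f 44 46 32
f 45 29 47
f 45 47 46
f 46 47 48
f 46 48 32
f 47 29 49
f 47 49 48
f 48 49 50
f 48 50 32
f 49 29 51
f 49 51 50
f 50 51 52
f 50 52 32
f 51 29 53
f 51 53 52
f 52 53 54
f 52 54 32
f 53 29 55
f 53 55 54
f 54 55 56
f 54 56 32
f 55 29 57
f 55 57 56
f 56 57 58
f 56 58 32
f 57 29 59
f 57 59 58
f 58 59 60
f 58 60 32
f 59 29 61
f 59 61 60
f 60 61 62
f 60 62 32
f 61 29 30
f 61 30 62
f 62 30 31
f 62 31 32
f 64 63 66
f 64 66 65
f 66 63 67
f 66 67 65
f 67 63 68
f 67 68 65
f 68 63 69
f 68 69 65
f 69 63 70
f 69 70 65
f 70 63 71
f 70 71 65
f 71 63 72
f 71 72 65
f 72 63 73
f 72 73 65
f 73 63 74
f 73 74 65
f 74 63 75
f 74 75 65
f 75 63 76
f 75 76 65
f 76 63 64
f 76 64 65



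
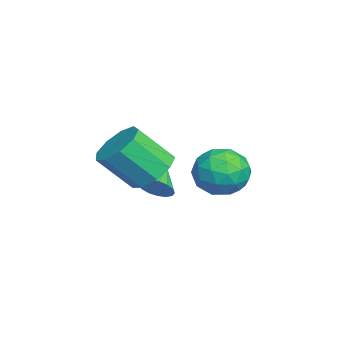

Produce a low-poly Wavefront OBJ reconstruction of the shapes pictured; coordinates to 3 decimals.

v -2.048 3.387 -2.358
v -1.331 3.598 -1.475
v -1.649 1.562 -2.245
v -0.932 1.773 -1.362
v -2.073 1.899 -1.223
v -2.32 3.027 -1.293
v -0.66 2.133 -2.427
v -0.907 3.261 -2.497
v -0.473 2.824 -1.518
v -1.347 2.679 -0.774
v -1.633 2.481 -2.946
v -2.507 2.336 -2.202
v -1.724 3.653 -1.927
v -1.256 1.507 -1.793
v -1.926 1.581 -1.711
v -1.505 1.706 -1.193
v -2.306 3.317 -1.819
v -1.884 3.441 -1.301
v -2.321 2.442 -1.152
v -1.096 1.719 -2.419
v -0.674 1.843 -1.901
v -1.475 3.454 -2.527
v -1.054 3.579 -2.009
v -0.659 2.718 -2.568
v -0.799 3.322 -1.433
v -0.564 2.249 -1.366
v -0.405 2.46 -1.992
v -0.549 3.123 -2.034
v -1.312 3.237 -0.996
v -1.078 2.164 -0.929
v -1.749 2.238 -0.847
v -1.894 2.901 -0.888
v -0.808 2.781 -1.021
v -1.902 2.996 -2.791
v -1.668 1.923 -2.724
v -1.086 2.259 -2.832
v -1.231 2.922 -2.873
v -2.416 2.911 -2.354
v -2.181 1.838 -2.287
v -2.431 2.037 -1.686
v -2.575 2.7 -1.728
v -2.172 2.379 -2.699
v 1.447 0.326 -0.52
v 2.09 0.936 -0.036
v 2.235 -0.295 1.324
v 1.593 -0.906 0.84
v 1.441 1.074 0.159
v 1.587 -0.157 1.518
v 0.795 0.861 0.035
v 0.941 -0.37 1.395
v 0.455 0.398 -0.348
v 0.6 -0.833 1.012
v 0.578 -0.099 -0.811
v 0.724 -1.33 0.548
v 1.109 -0.397 -1.138
v 1.254 -1.629 0.221
v 1.797 -0.358 -1.176
v 1.943 -1.589 0.183
v 2.322 0.002 -0.907
v 2.468 -1.229 0.453
v 2.438 0.513 -0.456
v 2.583 -0.718 0.903
v -2.426 0.176 -3.196
v -2.08 -0.014 -2.593
v -3.334 0.524 -2.564
v -1.988 0.314 -2.641
v -1.995 0.611 -2.816
v -2.102 0.808 -3.078
v -2.282 0.86 -3.367
v -2.496 0.756 -3.616
v -2.693 0.519 -3.77
v -2.829 0.203 -3.791
v -2.873 -0.119 -3.677
v -2.814 -0.374 -3.452
v -2.666 -0.502 -3.168
v -2.463 -0.475 -2.891
v -2.252 -0.299 -2.683
f 1 38 17
f 38 12 41
f 17 41 6
f 38 41 17
f 1 17 13
f 17 6 18
f 13 18 2
f 17 18 13
f 1 13 22
f 13 2 23
f 22 23 8
f 13 23 22
f 1 22 34
f 22 8 37
f 34 37 11
f 22 37 34
f 1 34 38
f 34 11 42
f 38 42 12
f 34 42 38
f 2 18 29
f 18 6 32
f 29 32 10
f 18 32 29
f 6 41 19
f 41 12 40
f 19 40 5
f 41 40 19
f 12 42 39
f 42 11 35
f 39 35 3
f 42 35 39
f 11 37 36
f 37 8 24
f 36 24 7
f 37 24 36
f 8 23 28
f 23 2 25
f 28 25 9
f 23 25 28
f 4 30 16
f 30 10 31
f 16 31 5
f 30 31 16
f 4 16 14
f 16 5 15
f 14 15 3
f 16 15 14
f 4 14 21
f 14 3 20
f 21 20 7
f 14 20 21
f 4 21 26
f 21 7 27
f 26 27 9
f 21 27 26
f 4 26 30
f 26 9 33
f 30 33 10
f 26 33 30
f 5 31 19
f 31 10 32
f 19 32 6
f 31 32 19
f 3 15 39
f 15 5 40
f 39 40 12
f 15 40 39
f 7 20 36
f 20 3 35
f 36 35 11
f 20 35 36
f 9 27 28
f 27 7 24
f 28 24 8
f 27 24 28
f 10 33 29
f 33 9 25
f 29 25 2
f 33 25 29
f 44 43 47
f 44 47 45
f 45 47 48
f 45 48 46
f 47 43 49
f 47 49 48
f 48 49 50
f 48 50 46
f 49 43 51
f 49 51 50
f 50 51 52
f 50 52 46
f 51 43 53
f 51 53 52
f 52 53 54
f 52 54 46
f 53 43 55
f 53 55 54
f 54 55 56
f 54 56 46
f 55 43 57
f 55 57 56
f 56 57 58
f 56 58 46
f 57 43 59
f 57 59 58
f 58 59 60
f 58 60 46
f 59 43 61
f 59 61 60
f 60 61 62
f 60 62 46
f 61 43 44
f 61 44 62
f 62 44 45
f 62 45 46
f 64 63 66
f 64 66 65
f 66 63 67
f 66 67 65
f 67 63 68
f 67 68 65
f 68 63 69
f 68 69 65
f 69 63 70
f 69 70 65
f 70 63 71
f 70 71 65
f 71 63 72
f 71 72 65
f 72 63 73
f 72 73 65
f 73 63 74
f 73 74 65
f 74 63 75
f 74 75 65
f 75 63 76
f 75 76 65
f 76 63 77
f 76 77 65
f 77 63 64
f 77 64 65



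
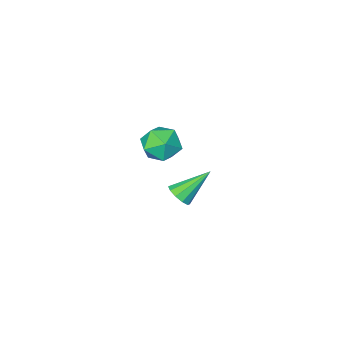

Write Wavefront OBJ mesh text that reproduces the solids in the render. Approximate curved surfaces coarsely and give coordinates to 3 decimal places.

v 0.806 1.256 -3.342
v 1.075 0.848 -2.914
v -0.546 1.604 -2.158
v 1.227 1.214 -2.848
v 1.218 1.596 -2.971
v 1.051 1.849 -3.235
v 0.791 1.875 -3.54
v 0.537 1.665 -3.769
v 0.385 1.299 -3.835
v 0.394 0.917 -3.712
v 0.561 0.664 -3.448
v 0.821 0.638 -3.143
v 3.137 3.742 2.721
v 3.766 3.18 2.293
v 1.994 2.96 2.067
v 2.623 2.398 1.639
v 2.509 2.353 2.578
v 3.216 2.836 2.982
v 2.544 3.304 1.378
v 3.251 3.787 1.782
v 3.4 2.909 1.463
v 3.379 2.321 2.205
v 2.381 3.819 2.155
v 2.36 3.231 2.897
f 2 1 4
f 2 4 3
f 4 1 5
f 4 5 3
f 5 1 6
f 5 6 3
f 6 1 7
f 6 7 3
f 7 1 8
f 7 8 3
f 8 1 9
f 8 9 3
f 9 1 10
f 9 10 3
f 10 1 11
f 10 11 3
f 11 1 12
f 11 12 3
f 12 1 2
f 12 2 3
f 13 24 18
f 13 18 14
f 13 14 20
f 13 20 23
f 13 23 24
f 14 18 22
f 18 24 17
f 24 23 15
f 23 20 19
f 20 14 21
f 16 22 17
f 16 17 15
f 16 15 19
f 16 19 21
f 16 21 22
f 17 22 18
f 15 17 24
f 19 15 23
f 21 19 20
f 22 21 14



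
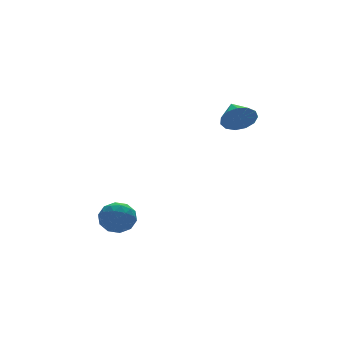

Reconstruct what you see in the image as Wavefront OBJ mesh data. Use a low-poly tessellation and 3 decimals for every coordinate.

v 1.956 -3.572 1.745
v 2.178 -3.917 2.444
v 2.164 -2.488 2.215
v 2.557 -3.881 2.192
v 2.746 -3.746 1.799
v 2.683 -3.557 1.388
v 2.39 -3.372 1.091
v 1.96 -3.251 1.002
v 1.528 -3.232 1.148
v 1.232 -3.321 1.484
v 1.166 -3.49 1.903
v 1.352 -3.685 2.272
v 1.729 -3.844 2.473
v -2.958 -2.606 -2.576
v -2.525 -3.028 -3.161
v -4.115 -3.152 -3.039
v -3.682 -3.574 -3.624
v -3.604 -3.78 -2.812
v -2.888 -3.443 -2.526
v -3.752 -2.737 -3.674
v -3.036 -2.4 -3.388
v -3.015 -3.109 -3.839
v -2.924 -3.753 -3.307
v -3.716 -2.427 -2.893
v -3.625 -3.071 -2.361
v -2.64 -2.769 -2.828
v -4 -3.411 -3.372
v -3.954 -3.533 -2.895
v -3.7 -3.78 -3.239
v -2.853 -3.013 -2.455
v -2.599 -3.261 -2.799
v -3.233 -3.703 -2.594
v -4.041 -2.919 -3.401
v -3.787 -3.167 -3.745
v -2.94 -2.4 -2.961
v -2.686 -2.647 -3.305
v -3.407 -2.477 -3.606
v -2.674 -3.064 -3.571
v -3.354 -3.386 -3.843
v -3.395 -2.894 -3.872
v -2.974 -2.695 -3.704
v -2.62 -3.443 -3.258
v -3.3 -3.765 -3.53
v -3.254 -3.886 -3.053
v -2.833 -3.687 -2.884
v -2.908 -3.491 -3.656
v -3.34 -2.415 -2.67
v -4.02 -2.737 -2.942
v -3.807 -2.493 -3.316
v -3.386 -2.294 -3.147
v -3.286 -2.794 -2.357
v -3.966 -3.116 -2.629
v -3.666 -3.485 -2.496
v -3.245 -3.286 -2.328
v -3.732 -2.689 -2.544
f 2 1 4
f 2 4 3
f 4 1 5
f 4 5 3
f 5 1 6
f 5 6 3
f 6 1 7
f 6 7 3
f 7 1 8
f 7 8 3
f 8 1 9
f 8 9 3
f 9 1 10
f 9 10 3
f 10 1 11
f 10 11 3
f 11 1 12
f 11 12 3
f 12 1 13
f 12 13 3
f 13 1 2
f 13 2 3
f 14 51 30
f 51 25 54
f 30 54 19
f 51 54 30
f 14 30 26
f 30 19 31
f 26 31 15
f 30 31 26
f 14 26 35
f 26 15 36
f 35 36 21
f 26 36 35
f 14 35 47
f 35 21 50
f 47 50 24
f 35 50 47
f 14 47 51
f 47 24 55
f 51 55 25
f 47 55 51
f 15 31 42
f 31 19 45
f 42 45 23
f 31 45 42
f 19 54 32
f 54 25 53
f 32 53 18
f 54 53 32
f 25 55 52
f 55 24 48
f 52 48 16
f 55 48 52
f 24 50 49
f 50 21 37
f 49 37 20
f 50 37 49
f 21 36 41
f 36 15 38
f 41 38 22
f 36 38 41
f 17 43 29
f 43 23 44
f 29 44 18
f 43 44 29
f 17 29 27
f 29 18 28
f 27 28 16
f 29 28 27
f 17 27 34
f 27 16 33
f 34 33 20
f 27 33 34
f 17 34 39
f 34 20 40
f 39 40 22
f 34 40 39
f 17 39 43
f 39 22 46
f 43 46 23
f 39 46 43
f 18 44 32
f 44 23 45
f 32 45 19
f 44 45 32
f 16 28 52
f 28 18 53
f 52 53 25
f 28 53 52
f 20 33 49
f 33 16 48
f 49 48 24
f 33 48 49
f 22 40 41
f 40 20 37
f 41 37 21
f 40 37 41
f 23 46 42
f 46 22 38
f 42 38 15
f 46 38 42



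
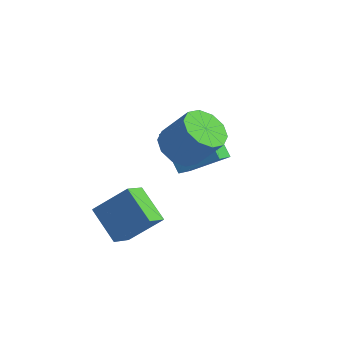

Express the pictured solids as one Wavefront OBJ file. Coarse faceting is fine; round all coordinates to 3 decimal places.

v -2.391 3.147 -3.154
v -2.092 1.967 -2.463
v -3.682 3.649 -1.74
v -3.384 2.468 -1.049
v -1.096 3.992 -2.271
v -0.798 2.811 -1.58
v -2.388 4.493 -0.857
v -2.089 3.313 -0.166
v -2.318 -1.786 -4.158
v -3.674 -1.342 -3.215
v -2.391 -0.809 -4.722
v -3.747 -0.366 -3.778
v -1.233 -1.014 -2.962
v -2.589 -0.571 -2.018
v -1.306 -0.038 -3.525
v -2.662 0.406 -2.582
v -1.592 1.321 -0.384
v -0.806 1.346 -0.986
v 0.218 1.584 0.363
v -0.568 1.559 0.964
v -1.017 1.918 -0.926
v 0.007 2.155 0.422
v -1.448 2.261 -0.66
v -0.423 2.499 0.689
v -1.933 2.246 -0.288
v -0.909 2.483 1.061
v -2.289 1.877 0.047
v -1.264 2.115 1.396
v -2.378 1.296 0.217
v -1.354 1.534 1.566
v -2.167 0.725 0.158
v -1.143 0.962 1.506
v -1.737 0.381 -0.109
v -0.712 0.619 1.24
v -1.251 0.397 -0.481
v -0.227 0.634 0.868
v -0.896 0.765 -0.816
v 0.129 1.003 0.533
f 2 4 1
f 5 2 1
f 1 4 3
f 3 5 1
f 2 8 4
f 6 2 5
f 6 8 2
f 4 8 3
f 7 5 3
f 3 8 7
f 7 6 5
f 8 6 7
f 10 12 9
f 13 10 9
f 9 12 11
f 11 13 9
f 10 16 12
f 14 10 13
f 14 16 10
f 12 16 11
f 15 13 11
f 11 16 15
f 15 14 13
f 16 14 15
f 18 17 21
f 18 21 19
f 19 21 22
f 19 22 20
f 21 17 23
f 21 23 22
f 22 23 24
f 22 24 20
f 23 17 25
f 23 25 24
f 24 25 26
f 24 26 20
f 25 17 27
f 25 27 26
f 26 27 28
f 26 28 20
f 27 17 29
f 27 29 28
f 28 29 30
f 28 30 20
f 29 17 31
f 29 31 30
f 30 31 32
f 30 32 20
f 31 17 33
f 31 33 32
f 32 33 34
f 32 34 20
f 33 17 35
f 33 35 34
f 34 35 36
f 34 36 20
f 35 17 37
f 35 37 36
f 36 37 38
f 36 38 20
f 37 17 18
f 37 18 38
f 38 18 19
f 38 19 20



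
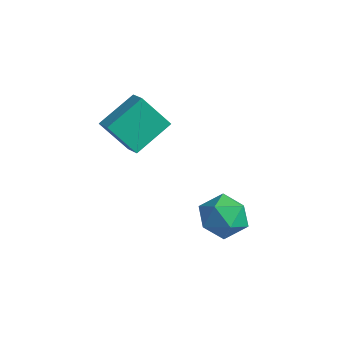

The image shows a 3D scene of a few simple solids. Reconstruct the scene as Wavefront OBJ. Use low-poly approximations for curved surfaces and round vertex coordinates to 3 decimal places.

v -3.271 -4.188 0.44
v -3.157 -2.591 1.367
v -4.04 -3.955 0.133
v -3.926 -2.358 1.06
v -2.494 -3.442 -0.94
v -2.38 -1.845 -0.013
v -3.263 -3.209 -1.247
v -3.149 -1.612 -0.32
v 0.369 -2.06 -2.967
v 1.164 -2.024 -3.654
v 1.296 -3.056 -1.946
v 2.091 -3.02 -2.633
v 1.824 -2.158 -2.092
v 1.251 -1.543 -2.724
v 1.209 -3.537 -2.876
v 0.636 -2.922 -3.508
v 1.683 -2.937 -3.598
v 2.064 -2.085 -3.113
v 0.396 -2.995 -2.487
v 0.777 -2.143 -2.002
f 2 4 1
f 5 2 1
f 1 4 3
f 3 5 1
f 2 8 4
f 6 2 5
f 6 8 2
f 4 8 3
f 7 5 3
f 3 8 7
f 7 6 5
f 8 6 7
f 9 20 14
f 9 14 10
f 9 10 16
f 9 16 19
f 9 19 20
f 10 14 18
f 14 20 13
f 20 19 11
f 19 16 15
f 16 10 17
f 12 18 13
f 12 13 11
f 12 11 15
f 12 15 17
f 12 17 18
f 13 18 14
f 11 13 20
f 15 11 19
f 17 15 16
f 18 17 10



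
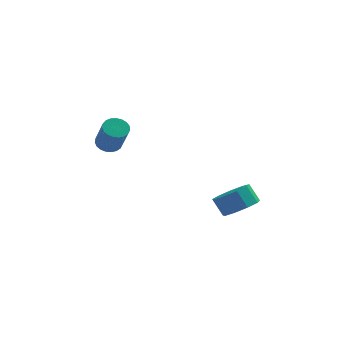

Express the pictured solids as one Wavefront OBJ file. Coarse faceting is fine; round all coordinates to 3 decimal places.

v 3.692 0.073 -0.688
v 4.282 0.904 -0.708
v 3.759 1.298 0.188
v 3.168 0.467 0.208
v 3.708 1.01 -1.09
v 3.185 1.404 -0.194
v 3.126 0.678 -1.284
v 2.603 1.071 -0.388
v 2.809 0.062 -1.199
v 2.285 0.456 -0.303
v 2.905 -0.548 -0.875
v 2.381 -0.154 0.021
v 3.369 -0.868 -0.463
v 2.845 -0.474 0.433
v 3.984 -0.747 -0.157
v 3.46 -0.353 0.739
v 4.462 -0.243 -0.099
v 3.939 0.151 0.797
v 4.58 0.41 -0.317
v 4.057 0.803 0.579
v -2.924 3.535 1.935
v -2.324 3.335 1.636
v -1.875 2.425 3.147
v -2.476 2.625 3.445
v -2.247 3.585 1.764
v -1.799 2.675 3.275
v -2.288 3.827 1.921
v -1.839 2.917 3.432
v -2.439 4.018 2.081
v -1.99 3.107 3.592
v -2.674 4.125 2.216
v -2.225 3.215 3.726
v -2.952 4.131 2.302
v -2.503 3.22 3.812
v -3.225 4.033 2.324
v -2.776 3.123 3.835
v -3.446 3.849 2.279
v -2.998 2.939 3.79
v -3.578 3.611 2.175
v -3.129 2.701 3.685
v -3.596 3.36 2.029
v -3.147 2.45 3.539
v -3.498 3.139 1.866
v -3.049 2.229 3.377
v -3.301 2.987 1.716
v -2.852 2.077 3.227
v -3.039 2.929 1.603
v -2.59 2.019 3.114
v -2.757 2.976 1.548
v -2.308 2.066 3.059
v -2.504 3.12 1.559
v -2.055 2.21 3.07
f 2 1 5
f 2 5 3
f 3 5 6
f 3 6 4
f 5 1 7
f 5 7 6
f 6 7 8
f 6 8 4
f 7 1 9
f 7 9 8
f 8 9 10
f 8 10 4
f 9 1 11
f 9 11 10
f 10 11 12
f 10 12 4
f 11 1 13
f 11 13 12
f 12 13 14
f 12 14 4
f 13 1 15
f 13 15 14
f 14 15 16
f 14 16 4
f 15 1 17
f 15 17 16
f 16 17 18
f 16 18 4
f 17 1 19
f 17 19 18
f 18 19 20
f 18 20 4
f 19 1 2
f 19 2 20
f 20 2 3
f 20 3 4
f 22 21 25
f 22 25 23
f 23 25 26
f 23 26 24
f 25 21 27
f 25 27 26
f 26 27 28
f 26 28 24
f 27 21 29
f 27 29 28
f 28 29 30
f 28 30 24
f 29 21 31
f 29 31 30
f 30 31 32
f 30 32 24
f 31 21 33
f 31 33 32
f 32 33 34
f 32 34 24
f 33 21 35
f 33 35 34
f 34 35 36
f 34 36 24
f 35 21 37
f 35 37 36
f 36 37 38
f 36 38 24
f 37 21 39
f 37 39 38
f 38 39 40
f 38 40 24
f 39 21 41
f 39 41 40
f 40 41 42
f 40 42 24
f 41 21 43
f 41 43 42
f 42 43 44
f 42 44 24
f 43 21 45
f 43 45 44
f 44 45 46
f 44 46 24
f 45 21 47
f 45 47 46
f 46 47 48
f 46 48 24
f 47 21 49
f 47 49 48
f 48 49 50
f 48 50 24
f 49 21 51
f 49 51 50
f 50 51 52
f 50 52 24
f 51 21 22
f 51 22 52
f 52 22 23
f 52 23 24



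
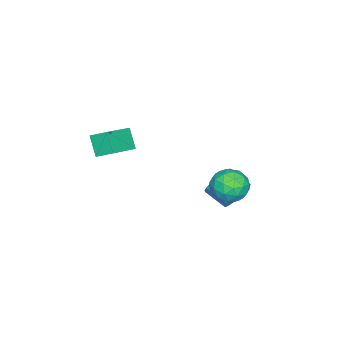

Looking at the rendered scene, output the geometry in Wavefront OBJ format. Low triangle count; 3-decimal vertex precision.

v 2.525 4.338 -0.406
v 3.216 4.093 -1.175
v 2.244 2.667 -0.125
v 2.935 2.422 -0.894
v 3.28 2.853 0.013
v 3.454 3.886 -0.161
v 2.006 2.874 -1.139
v 2.18 3.907 -1.313
v 2.895 3.188 -1.628
v 3.683 3.175 -0.916
v 1.777 3.585 -0.384
v 2.565 3.572 0.328
v 2.895 4.363 -0.815
v 2.565 2.397 -0.485
v 2.768 2.651 0.048
v 3.174 2.507 -0.404
v 3.035 4.241 -0.219
v 3.441 4.097 -0.671
v 3.479 3.368 0.027
v 2.019 2.663 -0.629
v 2.425 2.519 -1.081
v 2.286 4.253 -0.896
v 2.692 4.109 -1.348
v 1.981 3.392 -1.327
v 3.113 3.686 -1.533
v 2.947 2.704 -1.368
v 2.401 2.97 -1.512
v 2.503 3.577 -1.614
v 3.576 3.679 -1.114
v 3.41 2.696 -0.949
v 3.614 2.95 -0.416
v 3.716 3.557 -0.518
v 3.387 3.147 -1.381
v 2.05 4.064 -0.351
v 1.884 3.081 -0.186
v 1.744 3.203 -0.782
v 1.846 3.81 -0.884
v 2.513 4.056 0.068
v 2.347 3.074 0.233
v 2.957 3.183 0.314
v 3.059 3.79 0.212
v 2.073 3.613 0.081
v 1.517 3.308 -2.28
v 2.145 3.488 -1.59
v 1.871 2.291 -1.03
v 1.243 2.112 -1.72
v 1.785 3.644 -1.433
v 1.511 2.447 -0.872
v 1.372 3.734 -1.443
v 1.098 2.537 -0.883
v 0.988 3.739 -1.62
v 0.713 2.542 -1.059
v 0.709 3.66 -1.927
v 0.434 2.463 -1.366
v 0.589 3.51 -2.304
v 0.315 2.313 -1.743
v 0.654 3.321 -2.676
v 0.379 2.124 -2.116
v 0.889 3.129 -2.97
v 0.615 1.932 -2.41
v 1.249 2.973 -3.128
v 0.975 1.776 -2.567
v 1.662 2.883 -3.117
v 1.388 1.686 -2.557
v 2.047 2.878 -2.941
v 1.772 1.681 -2.38
v 2.326 2.957 -2.634
v 2.051 1.76 -2.073
v 2.445 3.107 -2.257
v 2.171 1.91 -1.696
v 2.381 3.296 -1.884
v 2.106 2.099 -1.324
v 3.258 -3.93 1.114
v 3.207 -3 1.641
v 1.458 -3.588 0.337
v 1.407 -2.658 0.865
v 3.813 -3.322 0.095
v 3.762 -2.392 0.623
v 2.013 -2.98 -0.681
v 1.962 -2.05 -0.154
f 1 38 17
f 38 12 41
f 17 41 6
f 38 41 17
f 1 17 13
f 17 6 18
f 13 18 2
f 17 18 13
f 1 13 22
f 13 2 23
f 22 23 8
f 13 23 22
f 1 22 34
f 22 8 37
f 34 37 11
f 22 37 34
f 1 34 38
f 34 11 42
f 38 42 12
f 34 42 38
f 2 18 29
f 18 6 32
f 29 32 10
f 18 32 29
f 6 41 19
f 41 12 40
f 19 40 5
f 41 40 19
f 12 42 39
f 42 11 35
f 39 35 3
f 42 35 39
f 11 37 36
f 37 8 24
f 36 24 7
f 37 24 36
f 8 23 28
f 23 2 25
f 28 25 9
f 23 25 28
f 4 30 16
f 30 10 31
f 16 31 5
f 30 31 16
f 4 16 14
f 16 5 15
f 14 15 3
f 16 15 14
f 4 14 21
f 14 3 20
f 21 20 7
f 14 20 21
f 4 21 26
f 21 7 27
f 26 27 9
f 21 27 26
f 4 26 30
f 26 9 33
f 30 33 10
f 26 33 30
f 5 31 19
f 31 10 32
f 19 32 6
f 31 32 19
f 3 15 39
f 15 5 40
f 39 40 12
f 15 40 39
f 7 20 36
f 20 3 35
f 36 35 11
f 20 35 36
f 9 27 28
f 27 7 24
f 28 24 8
f 27 24 28
f 10 33 29
f 33 9 25
f 29 25 2
f 33 25 29
f 44 43 47
f 44 47 45
f 45 47 48
f 45 48 46
f 47 43 49
f 47 49 48
f 48 49 50
f 48 50 46
f 49 43 51
f 49 51 50
f 50 51 52
f 50 52 46
f 51 43 53
f 51 53 52
f 52 53 54
f 52 54 46
f 53 43 55
f 53 55 54
f 54 55 56
f 54 56 46
f 55 43 57
f 55 57 56
f 56 57 58
f 56 58 46
f 57 43 59
f 57 59 58
f 58 59 60
f 58 60 46
f 59 43 61
f 59 61 60
f 60 61 62
f 60 62 46
f 61 43 63
f 61 63 62
f 62 63 64
f 62 64 46
f 63 43 65
f 63 65 64
f 64 65 66
f 64 66 46
f 65 43 67
f 65 67 66
f 66 67 68
f 66 68 46
f 67 43 69
f 67 69 68
f 68 69 70
f 68 70 46
f 69 43 71
f 69 71 70
f 70 71 72
f 70 72 46
f 71 43 44
f 71 44 72
f 72 44 45
f 72 45 46
f 74 76 73
f 77 74 73
f 73 76 75
f 75 77 73
f 74 80 76
f 78 74 77
f 78 80 74
f 76 80 75
f 79 77 75
f 75 80 79
f 79 78 77
f 80 78 79



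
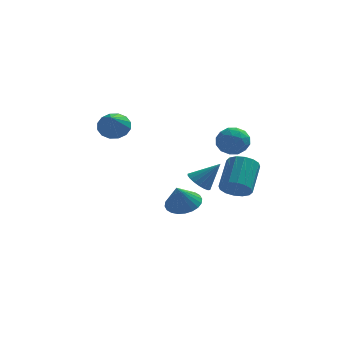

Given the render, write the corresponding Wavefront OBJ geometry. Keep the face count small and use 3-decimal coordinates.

v 2.53 -0.997 -2.993
v 3.037 -1.504 -2.483
v 3.416 0.05 -1.316
v 2.91 0.557 -1.827
v 3.319 -1.336 -2.799
v 3.698 0.218 -1.632
v 3.389 -1.077 -3.167
v 3.769 0.477 -2
v 3.23 -0.797 -3.488
v 3.609 0.758 -2.321
v 2.883 -0.57 -3.677
v 3.262 0.984 -2.51
v 2.441 -0.458 -3.683
v 2.821 1.096 -2.516
v 2.024 -0.49 -3.504
v 2.403 1.064 -2.337
v 1.742 -0.658 -3.188
v 2.121 0.896 -2.021
v 1.671 -0.917 -2.82
v 2.051 0.637 -1.653
v 1.831 -1.198 -2.499
v 2.21 0.357 -1.332
v 2.178 -1.424 -2.31
v 2.557 0.13 -1.143
v 2.619 -1.536 -2.304
v 2.999 0.018 -1.137
v 1.932 3.494 -1.651
v 2.877 3.289 -1.8
v 1.863 2.371 -0.54
v 2.808 2.166 -0.689
v 2.551 3.014 -0.277
v 2.594 3.709 -0.964
v 2.146 1.951 -1.376
v 2.189 2.646 -2.063
v 3.009 2.335 -1.63
v 3.259 2.993 -0.951
v 1.481 2.667 -1.389
v 1.731 3.325 -0.71
v 2.41 3.49 -1.824
v 2.33 2.17 -0.516
v 2.179 2.669 -0.274
v 2.734 2.548 -0.362
v 2.244 3.737 -1.332
v 2.799 3.616 -1.419
v 2.608 3.455 -0.524
v 1.941 2.044 -0.921
v 2.496 1.923 -1.008
v 2.006 3.112 -1.978
v 2.561 2.991 -2.066
v 2.132 2.205 -1.816
v 3.043 2.809 -1.811
v 3.003 2.149 -1.158
v 2.614 2.023 -1.562
v 2.639 2.431 -1.966
v 3.19 3.195 -1.412
v 3.15 2.535 -0.758
v 2.999 3.034 -0.516
v 3.024 3.442 -0.92
v 3.268 2.635 -1.312
v 1.59 3.125 -1.582
v 1.55 2.465 -0.928
v 1.716 2.218 -1.42
v 1.741 2.626 -1.824
v 1.737 3.511 -1.182
v 1.697 2.851 -0.529
v 2.101 3.229 -0.374
v 2.126 3.637 -0.778
v 1.472 3.025 -1.028
v -3.92 3.799 -0.554
v -3.294 4.218 -0.026
v -3.98 2.441 0.594
v -3.715 4.373 0.135
v -4.191 4.374 0.112
v -4.594 4.221 -0.091
v -4.816 3.955 -0.417
v -4.799 3.647 -0.78
v -4.546 3.38 -1.083
v -4.125 3.226 -1.244
v -3.649 3.225 -1.22
v -3.246 3.378 -1.018
v -3.024 3.644 -0.691
v -3.041 3.951 -0.328
v 0.715 -2.789 -1.699
v 1.26 -2.646 -2.194
v 1.765 -2.651 -0.501
v 1.141 -2.342 -2.125
v 0.937 -2.127 -1.971
v 0.69 -2.043 -1.764
v 0.447 -2.106 -1.544
v 0.257 -2.306 -1.354
v 0.158 -2.6 -1.234
v 0.169 -2.933 -1.205
v 0.289 -3.237 -1.274
v 0.492 -3.452 -1.428
v 0.74 -3.536 -1.635
v 0.983 -3.472 -1.855
v 1.172 -3.273 -2.044
v 1.271 -2.979 -2.165
v -0.124 -0.294 -4.308
v 0.361 -1.129 -4.526
v -0.456 -0.826 -3.012
v 0.643 -0.917 -4.367
v 0.808 -0.611 -4.2
v 0.83 -0.256 -4.048
v 0.708 0.093 -3.937
v 0.459 0.383 -3.882
v 0.121 0.57 -3.891
v -0.254 0.625 -3.965
v -0.61 0.541 -4.09
v -0.891 0.329 -4.249
v -1.056 0.022 -4.417
v -1.079 -0.332 -4.568
v -0.956 -0.681 -4.68
v -0.707 -0.971 -4.735
v -0.369 -1.158 -4.725
v 0.006 -1.214 -4.652
f 2 1 5
f 2 5 3
f 3 5 6
f 3 6 4
f 5 1 7
f 5 7 6
f 6 7 8
f 6 8 4
f 7 1 9
f 7 9 8
f 8 9 10
f 8 10 4
f 9 1 11
f 9 11 10
f 10 11 12
f 10 12 4
f 11 1 13
f 11 13 12
f 12 13 14
f 12 14 4
f 13 1 15
f 13 15 14
f 14 15 16
f 14 16 4
f 15 1 17
f 15 17 16
f 16 17 18
f 16 18 4
f 17 1 19
f 17 19 18
f 18 19 20
f 18 20 4
f 19 1 21
f 19 21 20
f 20 21 22
f 20 22 4
f 21 1 23
f 21 23 22
f 22 23 24
f 22 24 4
f 23 1 25
f 23 25 24
f 24 25 26
f 24 26 4
f 25 1 2
f 25 2 26
f 26 2 3
f 26 3 4
f 27 64 43
f 64 38 67
f 43 67 32
f 64 67 43
f 27 43 39
f 43 32 44
f 39 44 28
f 43 44 39
f 27 39 48
f 39 28 49
f 48 49 34
f 39 49 48
f 27 48 60
f 48 34 63
f 60 63 37
f 48 63 60
f 27 60 64
f 60 37 68
f 64 68 38
f 60 68 64
f 28 44 55
f 44 32 58
f 55 58 36
f 44 58 55
f 32 67 45
f 67 38 66
f 45 66 31
f 67 66 45
f 38 68 65
f 68 37 61
f 65 61 29
f 68 61 65
f 37 63 62
f 63 34 50
f 62 50 33
f 63 50 62
f 34 49 54
f 49 28 51
f 54 51 35
f 49 51 54
f 30 56 42
f 56 36 57
f 42 57 31
f 56 57 42
f 30 42 40
f 42 31 41
f 40 41 29
f 42 41 40
f 30 40 47
f 40 29 46
f 47 46 33
f 40 46 47
f 30 47 52
f 47 33 53
f 52 53 35
f 47 53 52
f 30 52 56
f 52 35 59
f 56 59 36
f 52 59 56
f 31 57 45
f 57 36 58
f 45 58 32
f 57 58 45
f 29 41 65
f 41 31 66
f 65 66 38
f 41 66 65
f 33 46 62
f 46 29 61
f 62 61 37
f 46 61 62
f 35 53 54
f 53 33 50
f 54 50 34
f 53 50 54
f 36 59 55
f 59 35 51
f 55 51 28
f 59 51 55
f 70 69 72
f 70 72 71
f 72 69 73
f 72 73 71
f 73 69 74
f 73 74 71
f 74 69 75
f 74 75 71
f 75 69 76
f 75 76 71
f 76 69 77
f 76 77 71
f 77 69 78
f 77 78 71
f 78 69 79
f 78 79 71
f 79 69 80
f 79 80 71
f 80 69 81
f 80 81 71
f 81 69 82
f 81 82 71
f 82 69 70
f 82 70 71
f 84 83 86
f 84 86 85
f 86 83 87
f 86 87 85
f 87 83 88
f 87 88 85
f 88 83 89
f 88 89 85
f 89 83 90
f 89 90 85
f 90 83 91
f 90 91 85
f 91 83 92
f 91 92 85
f 92 83 93
f 92 93 85
f 93 83 94
f 93 94 85
f 94 83 95
f 94 95 85
f 95 83 96
f 95 96 85
f 96 83 97
f 96 97 85
f 97 83 98
f 97 98 85
f 98 83 84
f 98 84 85
f 100 99 102
f 100 102 101
f 102 99 103
f 102 103 101
f 103 99 104
f 103 104 101
f 104 99 105
f 104 105 101
f 105 99 106
f 105 106 101
f 106 99 107
f 106 107 101
f 107 99 108
f 107 108 101
f 108 99 109
f 108 109 101
f 109 99 110
f 109 110 101
f 110 99 111
f 110 111 101
f 111 99 112
f 111 112 101
f 112 99 113
f 112 113 101
f 113 99 114
f 113 114 101
f 114 99 115
f 114 115 101
f 115 99 116
f 115 116 101
f 116 99 100
f 116 100 101



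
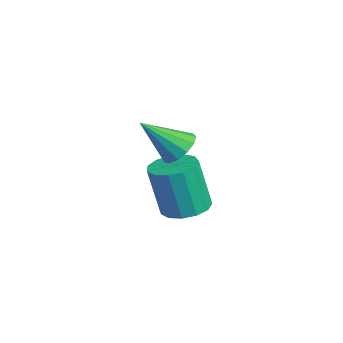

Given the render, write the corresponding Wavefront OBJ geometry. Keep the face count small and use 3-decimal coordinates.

v 1.032 2.68 3.217
v 1.521 3 3.638
v 0.828 1.46 4.383
v 1.161 3.158 3.74
v 0.761 3.164 3.676
v 0.446 3.016 3.466
v 0.318 2.762 3.178
v 0.416 2.482 2.901
v 0.71 2.264 2.725
v 1.106 2.179 2.705
v 1.479 2.253 2.848
v 1.71 2.462 3.108
v 1.725 2.741 3.402
v -1.182 3.404 -0.75
v -0.551 3.981 -0.589
v -0.668 3.553 1.392
v -1.298 2.976 1.23
v -0.974 4.227 -0.56
v -1.091 3.799 1.421
v -1.463 4.212 -0.593
v -1.58 3.784 1.388
v -1.863 3.94 -0.675
v -1.979 3.512 1.306
v -2.046 3.498 -0.781
v -2.163 3.07 1.2
v -1.955 3.026 -0.878
v -2.072 2.598 1.103
v -1.619 2.674 -0.934
v -1.735 2.246 1.047
v -1.143 2.554 -0.932
v -1.26 2.126 1.049
v -0.68 2.703 -0.872
v -0.797 2.276 1.109
v -0.376 3.075 -0.774
v -0.493 2.647 1.207
v -0.328 3.552 -0.668
v -0.445 3.124 1.313
f 2 1 4
f 2 4 3
f 4 1 5
f 4 5 3
f 5 1 6
f 5 6 3
f 6 1 7
f 6 7 3
f 7 1 8
f 7 8 3
f 8 1 9
f 8 9 3
f 9 1 10
f 9 10 3
f 10 1 11
f 10 11 3
f 11 1 12
f 11 12 3
f 12 1 13
f 12 13 3
f 13 1 2
f 13 2 3
f 15 14 18
f 15 18 16
f 16 18 19
f 16 19 17
f 18 14 20
f 18 20 19
f 19 20 21
f 19 21 17
f 20 14 22
f 20 22 21
f 21 22 23
f 21 23 17
f 22 14 24
f 22 24 23
f 23 24 25
f 23 25 17
f 24 14 26
f 24 26 25
f 25 26 27
f 25 27 17
f 26 14 28
f 26 28 27
f 27 28 29
f 27 29 17
f 28 14 30
f 28 30 29
f 29 30 31
f 29 31 17
f 30 14 32
f 30 32 31
f 31 32 33
f 31 33 17
f 32 14 34
f 32 34 33
f 33 34 35
f 33 35 17
f 34 14 36
f 34 36 35
f 35 36 37
f 35 37 17
f 36 14 15
f 36 15 37
f 37 15 16
f 37 16 17



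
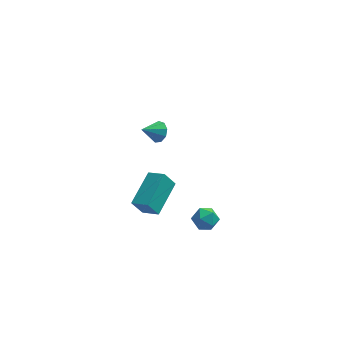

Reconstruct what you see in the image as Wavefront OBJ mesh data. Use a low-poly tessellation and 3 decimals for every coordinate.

v -3.089 2.112 0.575
v -2.826 2.309 1.041
v -3.831 1.708 1.165
v -3.078 2.575 0.908
v -3.334 2.625 0.618
v -3.476 2.435 0.309
v -3.437 2.093 0.124
v -3.235 1.761 0.151
v -2.965 1.593 0.376
v -2.752 1.668 0.694
v -2.698 1.951 0.957
v -1.365 -2.773 -0.084
v -0.793 -2.797 0.205
v -1.347 -3.803 -0.205
v -0.775 -3.827 0.084
v -1.299 -3.676 0.422
v -1.31 -3.04 0.497
v -0.83 -3.56 -0.497
v -0.841 -2.924 -0.422
v -0.462 -3.284 -0.05
v -0.752 -3.355 0.518
v -1.388 -3.245 -0.518
v -1.678 -3.316 0.05
v -4.149 -4.115 2.08
v -3.473 -4.561 2.448
v -3.46 -2.624 2.624
v -2.783 -3.071 2.992
v -3.697 -4.049 1.328
v -3.02 -4.496 1.696
v -3.007 -2.559 1.872
v -2.331 -3.005 2.24
f 2 1 4
f 2 4 3
f 4 1 5
f 4 5 3
f 5 1 6
f 5 6 3
f 6 1 7
f 6 7 3
f 7 1 8
f 7 8 3
f 8 1 9
f 8 9 3
f 9 1 10
f 9 10 3
f 10 1 11
f 10 11 3
f 11 1 2
f 11 2 3
f 12 23 17
f 12 17 13
f 12 13 19
f 12 19 22
f 12 22 23
f 13 17 21
f 17 23 16
f 23 22 14
f 22 19 18
f 19 13 20
f 15 21 16
f 15 16 14
f 15 14 18
f 15 18 20
f 15 20 21
f 16 21 17
f 14 16 23
f 18 14 22
f 20 18 19
f 21 20 13
f 25 27 24
f 28 25 24
f 24 27 26
f 26 28 24
f 25 31 27
f 29 25 28
f 29 31 25
f 27 31 26
f 30 28 26
f 26 31 30
f 30 29 28
f 31 29 30

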